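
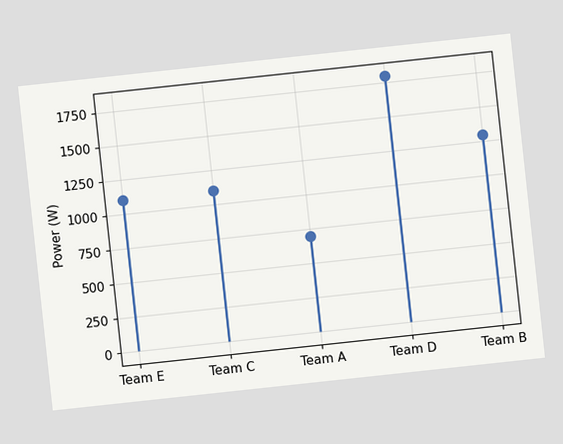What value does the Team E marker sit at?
The chart is tilted about 6° counter-clockwise. The Team E marker sits at 1100W.

1100W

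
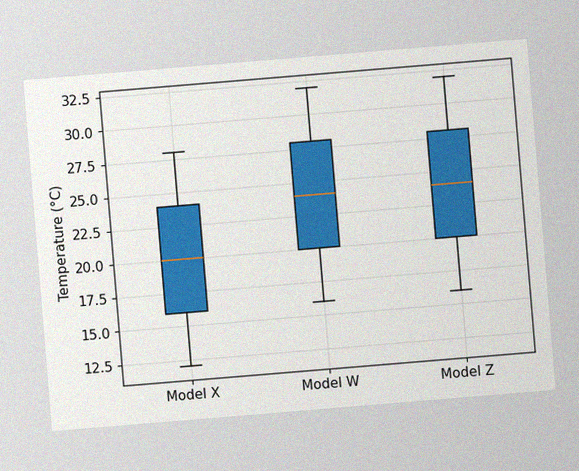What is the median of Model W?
The chart is tilted about 5° counter-clockwise, with some photo noise. The median line in the Model W box sits at 24°C.

24°C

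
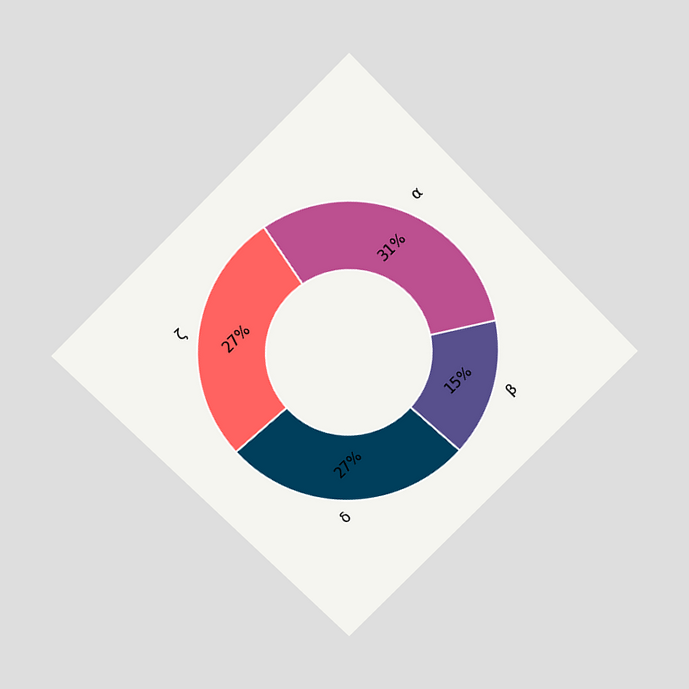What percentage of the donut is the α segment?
The chart is tilted about 45° counter-clockwise and viewed slightly from above. The α segment takes up 31% of the ring.

31%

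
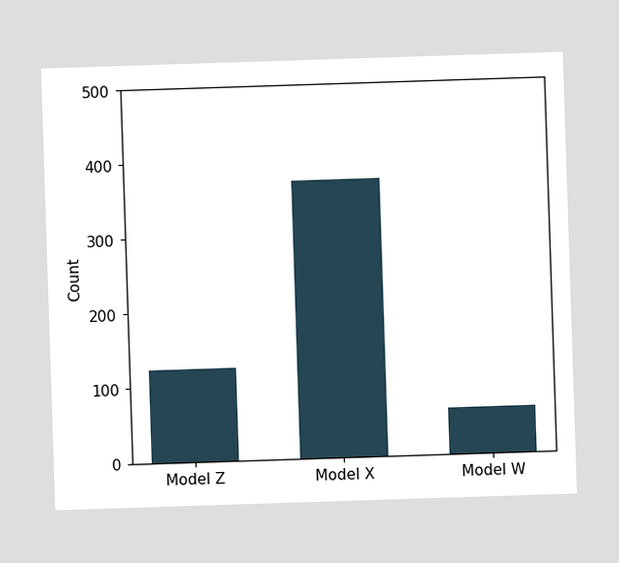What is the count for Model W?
Reading along the chart's y-axis, the Model W bar reaches 62.

62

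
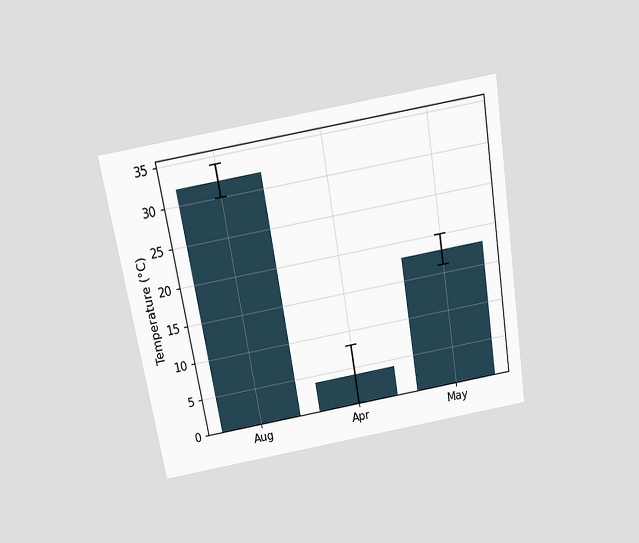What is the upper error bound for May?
The chart is tilted about 10° counter-clockwise and viewed slightly from above. The May bar's upper whisker reaches 20°C.

20°C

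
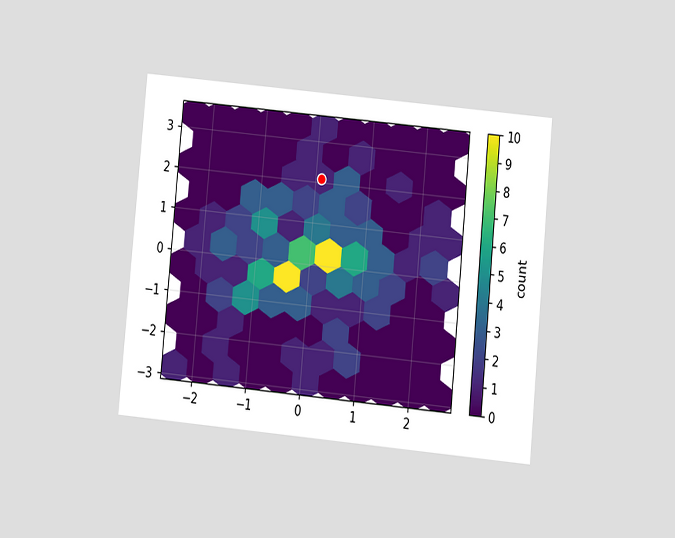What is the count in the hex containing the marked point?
The chart is tilted about 5° clockwise and viewed at a slight angle. The marked hex reads 1 on the colorbar.

1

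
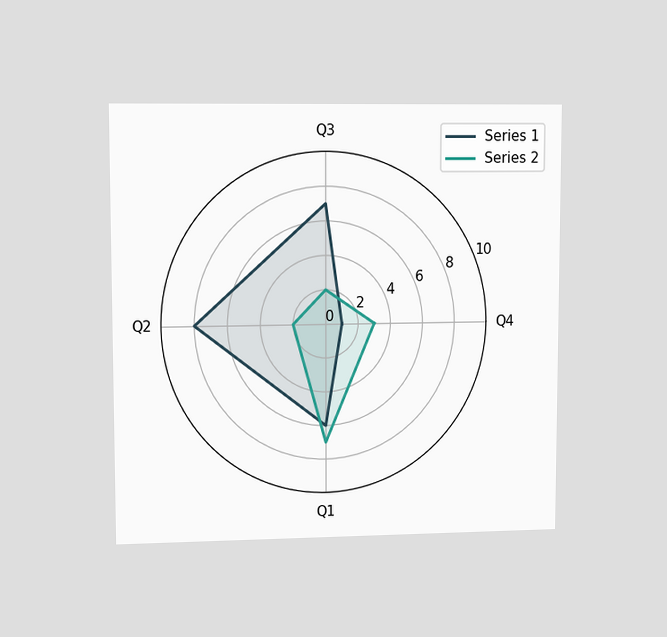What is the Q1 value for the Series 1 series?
6

The chart is viewed at a slight angle. On the Q1 axis, Series 1 reaches 6.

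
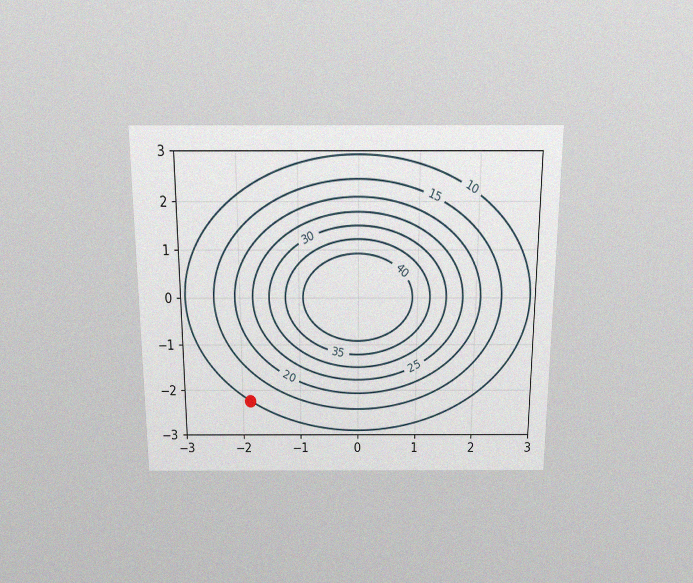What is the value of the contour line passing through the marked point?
The chart is viewed slightly from above, with some photo noise. The marked point sits on the contour labelled 10.

10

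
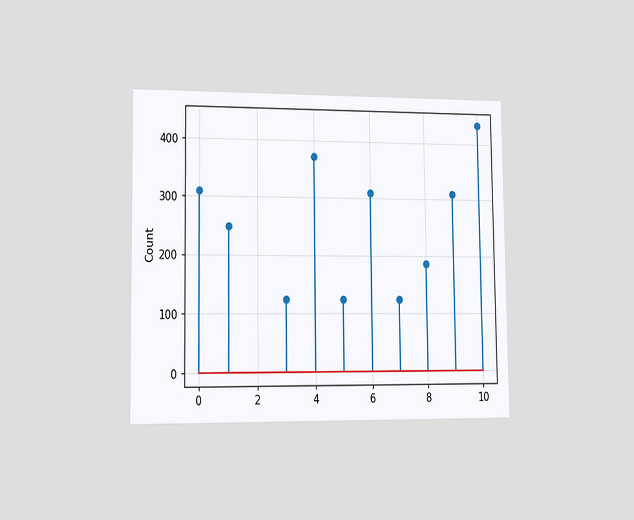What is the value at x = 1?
The chart is viewed slightly from the left. The stem at x=1 reaches 248.

248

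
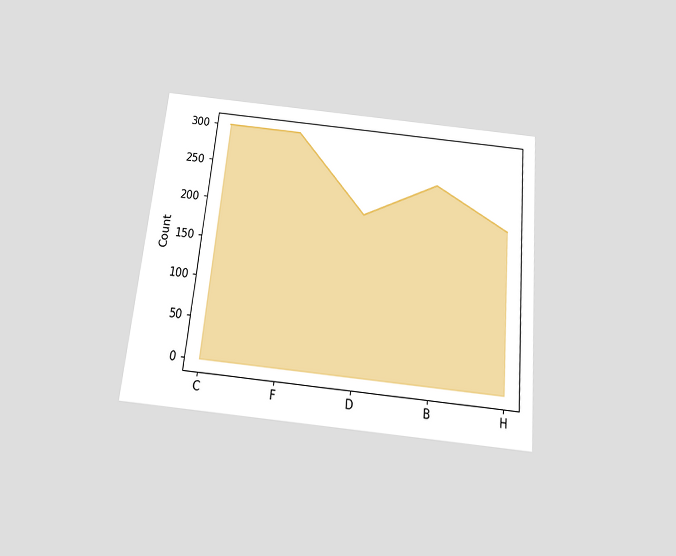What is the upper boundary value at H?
200

The chart is tilted about 6° clockwise and viewed slightly from below. At H the upper boundary is at 200.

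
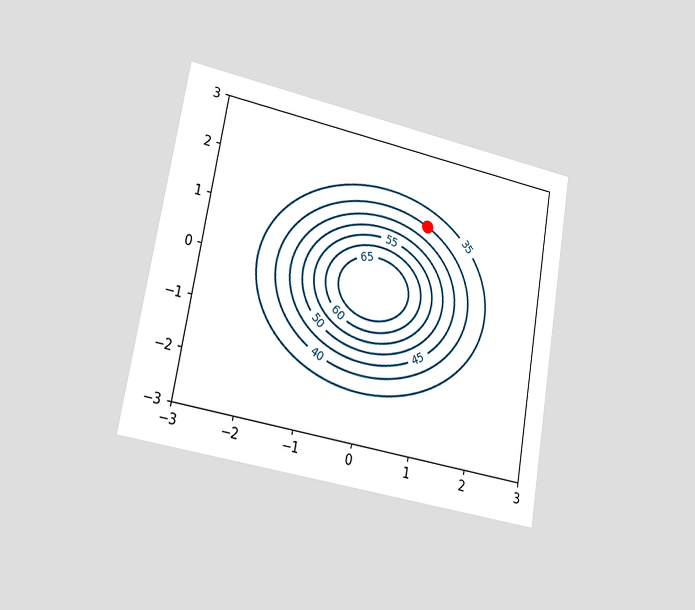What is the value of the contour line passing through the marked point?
The chart is tilted about 10° clockwise and viewed slightly from the left. The marked point sits on the contour labelled 40.

40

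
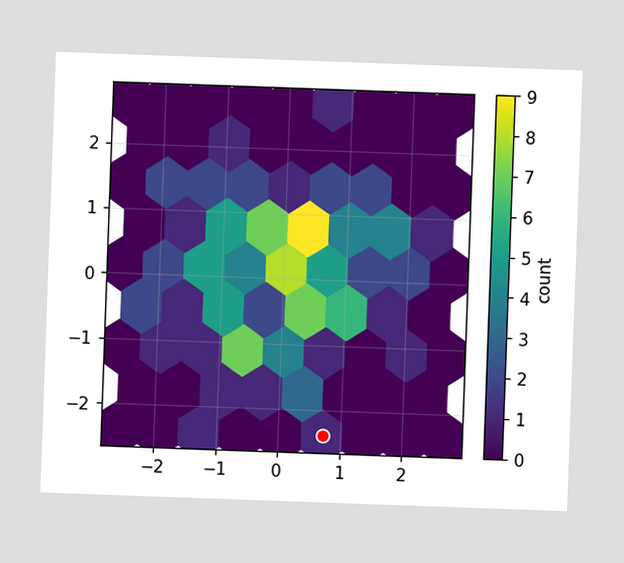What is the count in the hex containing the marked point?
The chart is tilted about 2° clockwise. The marked hex reads 1 on the colorbar.

1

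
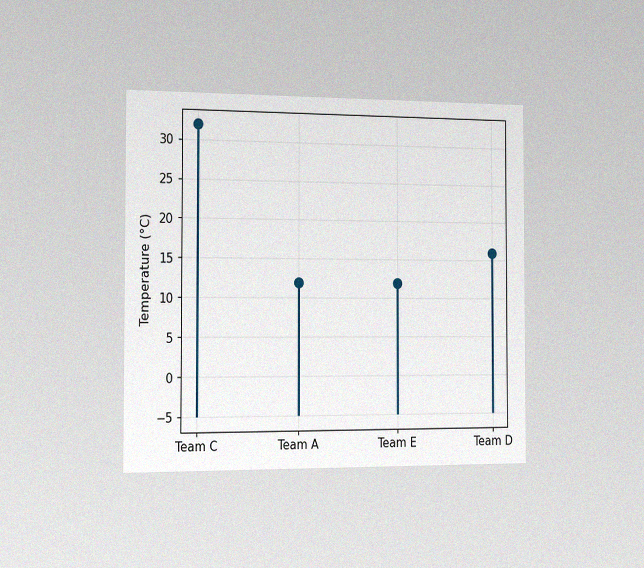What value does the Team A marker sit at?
The chart is viewed slightly from the left, with some photo noise. The Team A marker sits at 12°C.

12°C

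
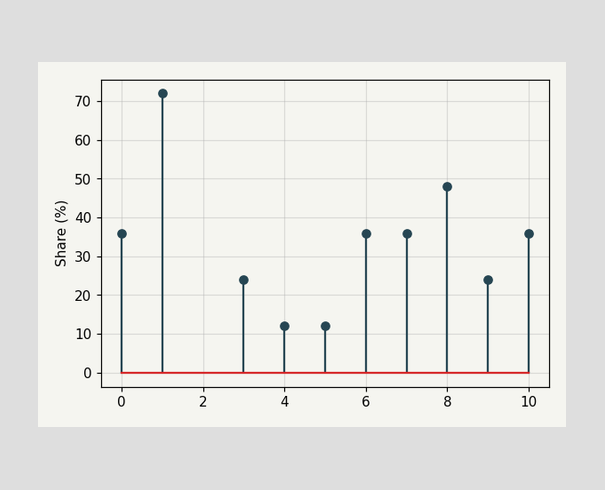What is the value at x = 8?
48%

The stem at x=8 reaches 48%.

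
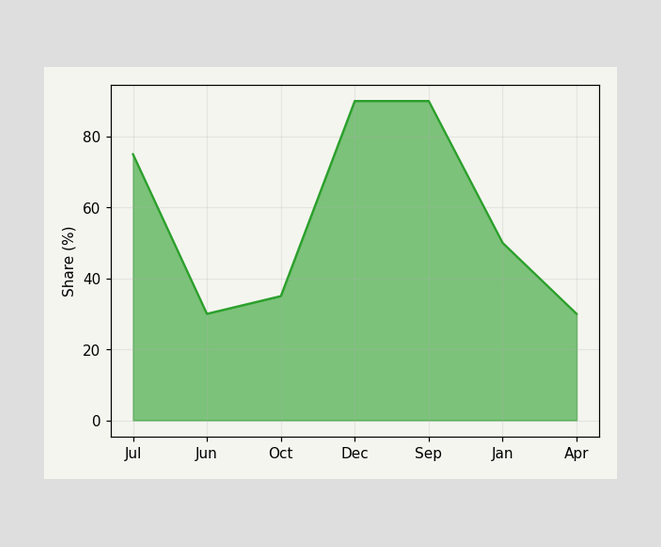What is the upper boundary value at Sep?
At Sep the upper boundary is at 90%.

90%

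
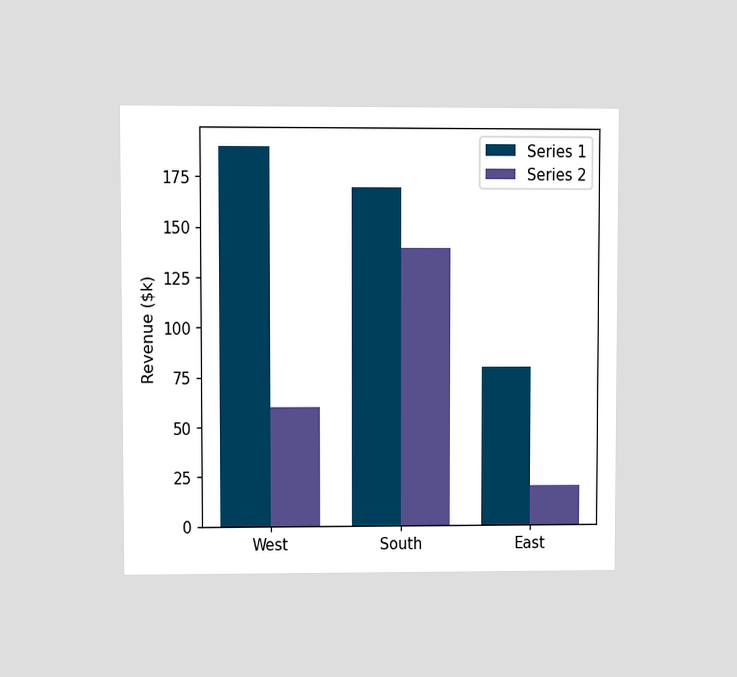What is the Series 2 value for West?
The chart is viewed at a slight angle. The Series 2 bar at West reaches $60k on the y-axis.

$60k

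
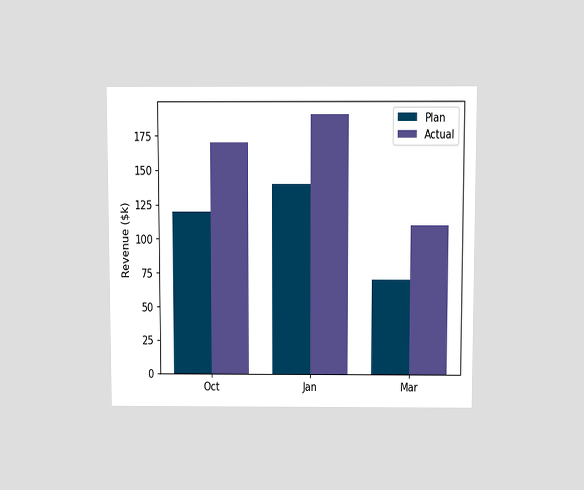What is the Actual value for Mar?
$110k

The chart is viewed slightly from above. The Actual bar at Mar reaches $110k on the y-axis.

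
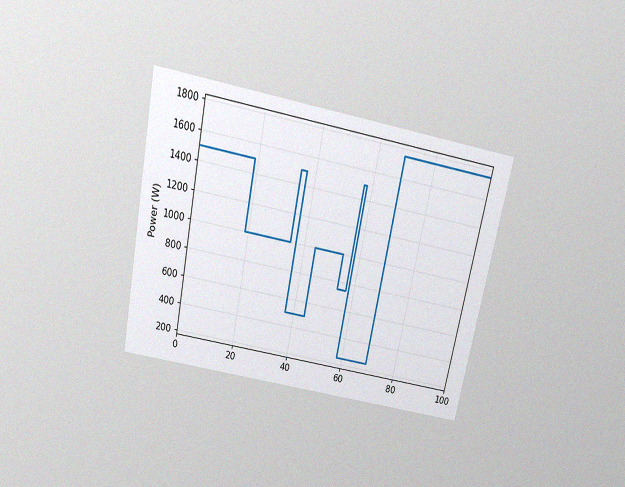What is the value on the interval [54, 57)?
The chart is tilted about 12° clockwise and viewed slightly from above, with some photo noise. On [54, 57) the step sits at 750W.

750W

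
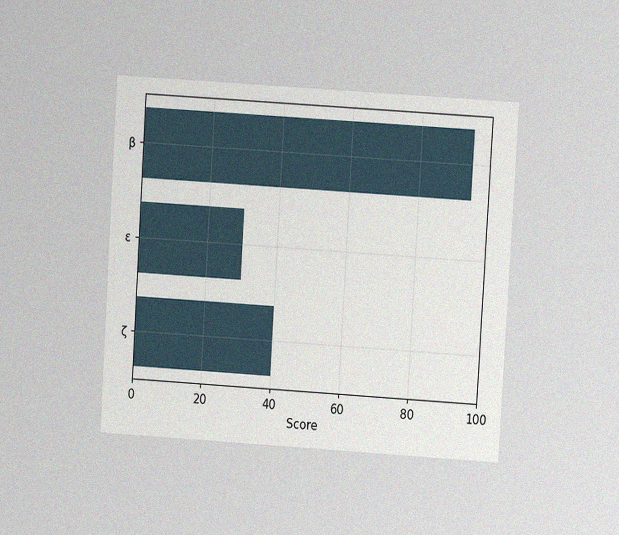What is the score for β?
The chart is tilted about 4° clockwise and viewed at a slight angle, with some photo noise. Reading along the chart's x-axis, the β bar reaches 95.

95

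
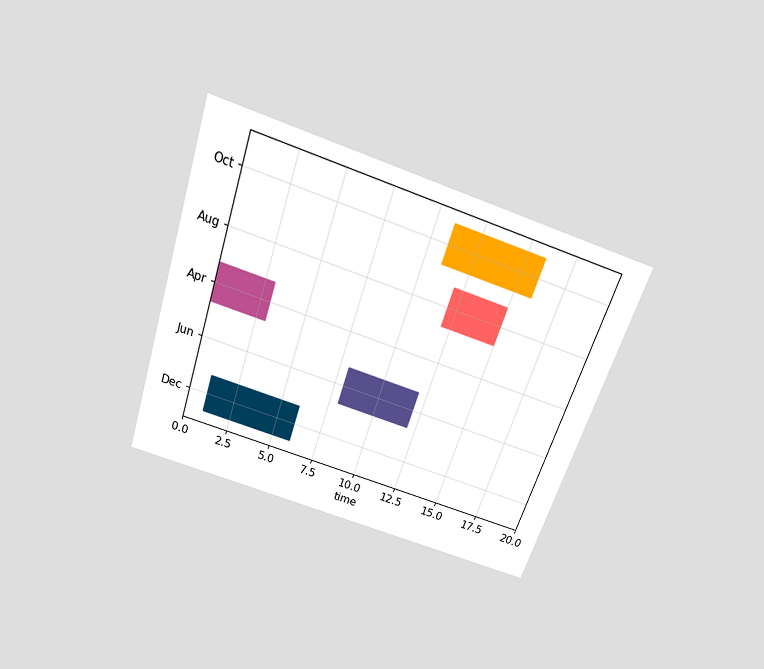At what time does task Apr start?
The chart is tilted about 19° clockwise and viewed slightly from above. The Apr bar begins at t=0.

0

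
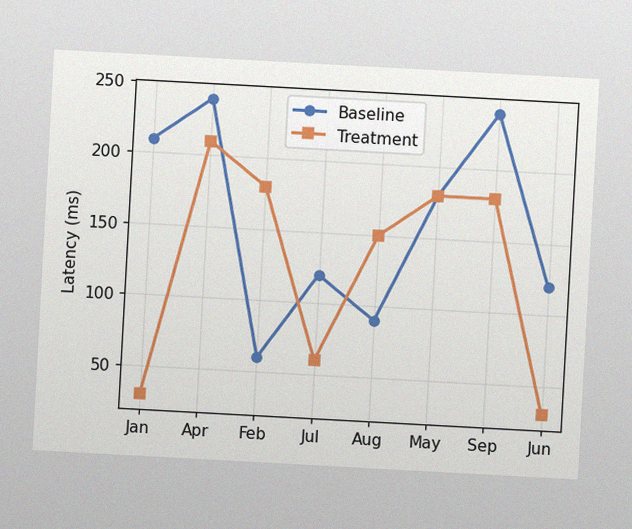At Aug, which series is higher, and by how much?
The chart is tilted about 3° clockwise, with some photo noise. At Aug, Treatment sits above the other line by 60ms.

Treatment, by 60ms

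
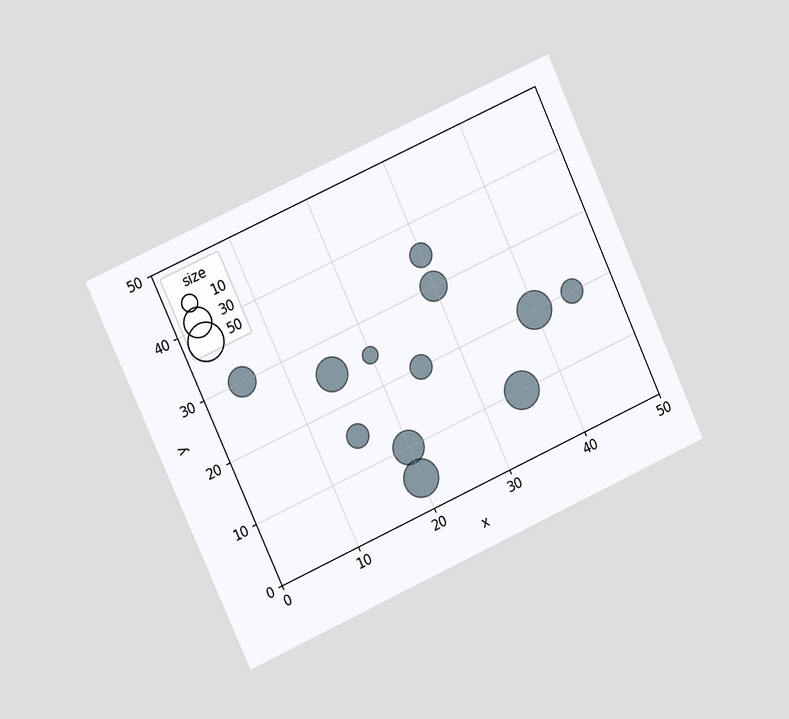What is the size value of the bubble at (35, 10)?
The chart is tilted about 24° counter-clockwise and viewed at a slight angle. Matching the bubble at (35, 10) against the size legend gives 50.

50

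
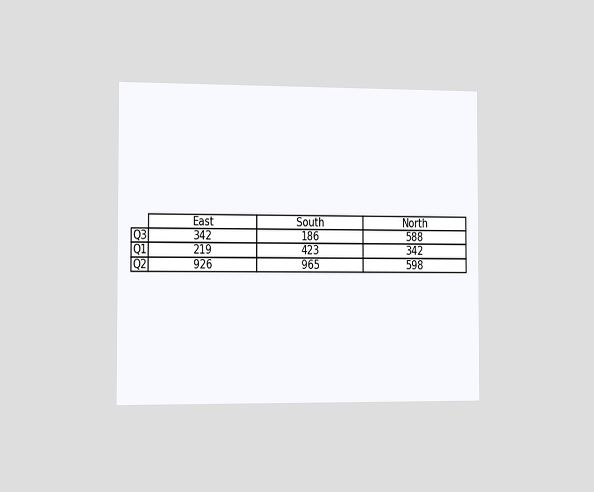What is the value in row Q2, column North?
The chart is viewed slightly from the left. The (Q2, North) cell reads 598.

598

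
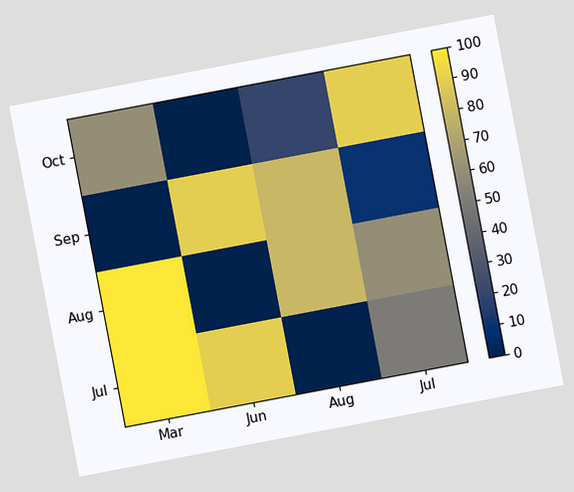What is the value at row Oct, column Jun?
The chart is tilted about 11° counter-clockwise. Matching cell (Oct, Jun) against the colorbar gives 0.

0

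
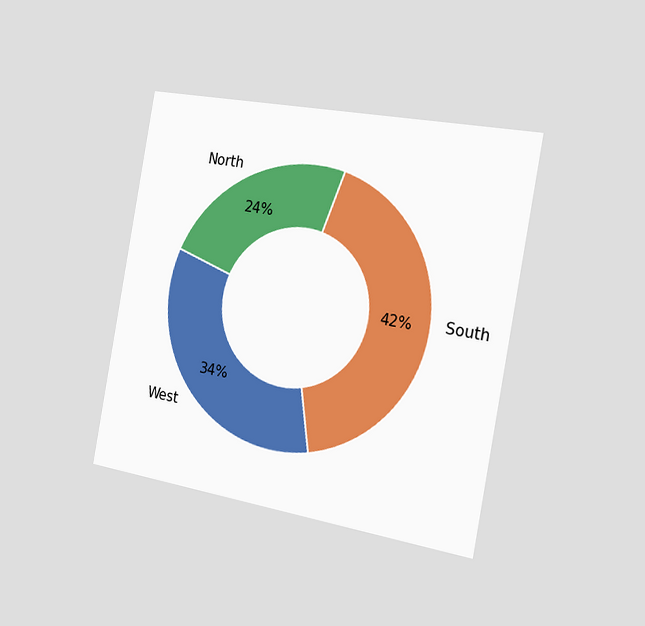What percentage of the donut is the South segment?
42%

The chart is tilted about 10° clockwise and viewed slightly from the right. The South segment takes up 42% of the ring.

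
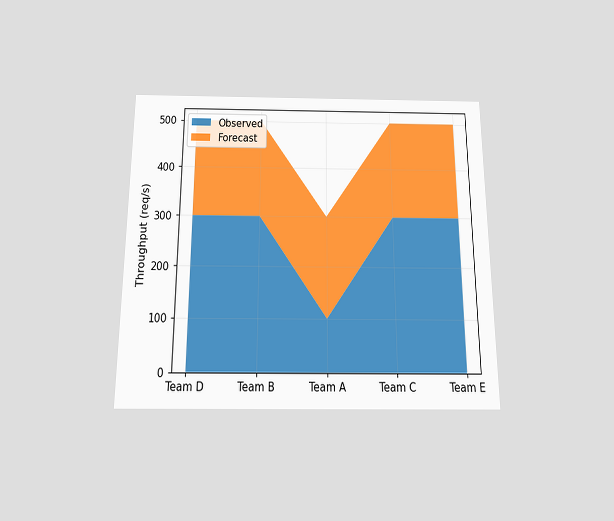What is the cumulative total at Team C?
500req/s

The chart is viewed slightly from below. The stacked total at Team C reaches 500req/s.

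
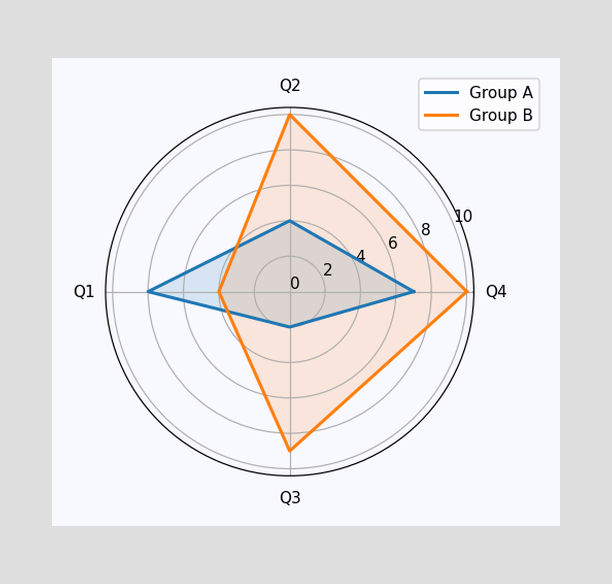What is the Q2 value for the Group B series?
10

On the Q2 axis, Group B reaches 10.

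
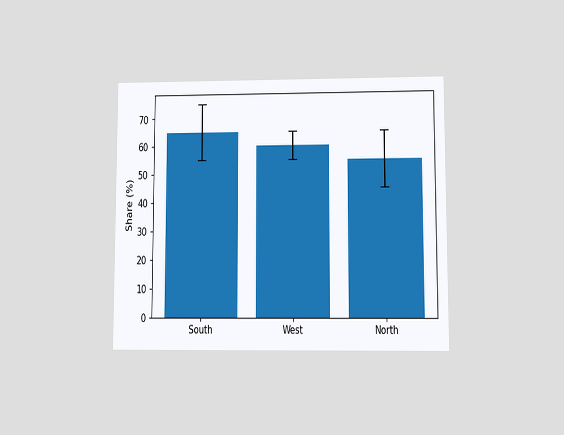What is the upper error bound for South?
75%

The chart is viewed at a slight angle. The South bar's upper whisker reaches 75%.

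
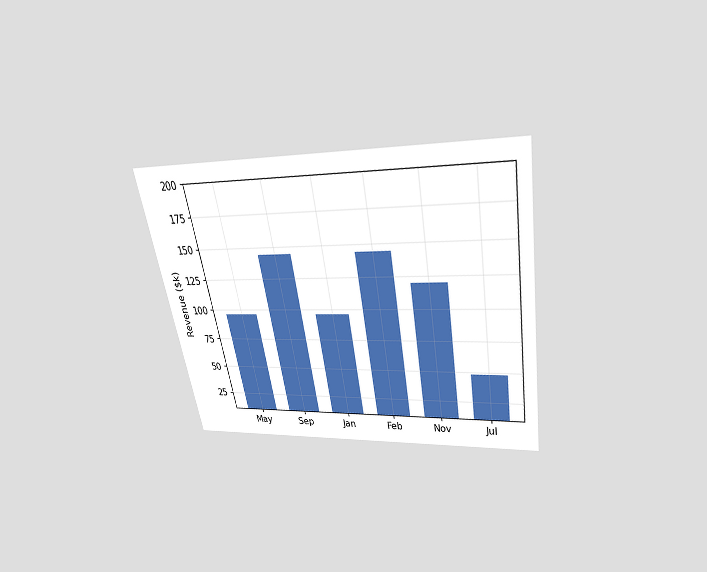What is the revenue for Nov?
$120k

The chart is tilted about 10° counter-clockwise and viewed slightly from above. Reading along the chart's y-axis, the Nov bar reaches $120k.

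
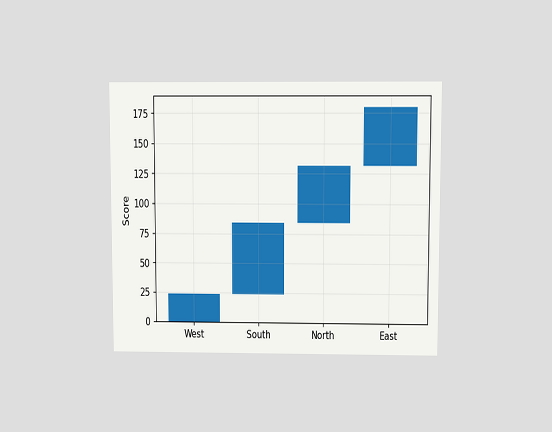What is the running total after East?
180

The chart is viewed slightly from above. After East the running total reaches 180.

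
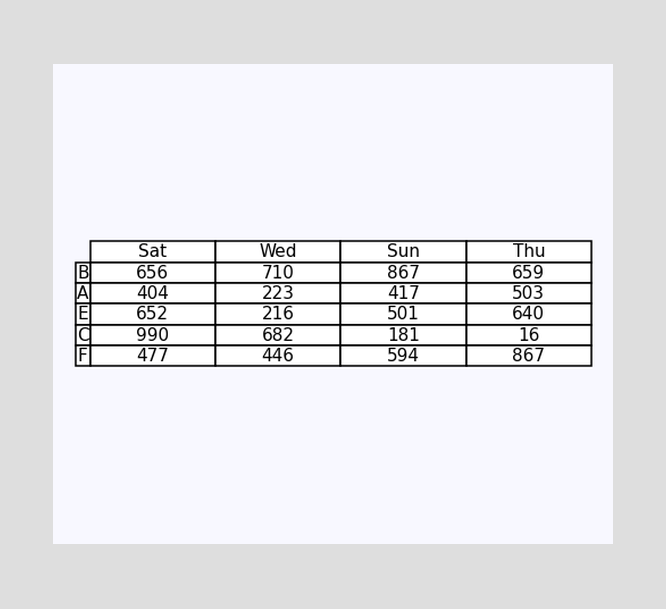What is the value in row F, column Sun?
594

The (F, Sun) cell reads 594.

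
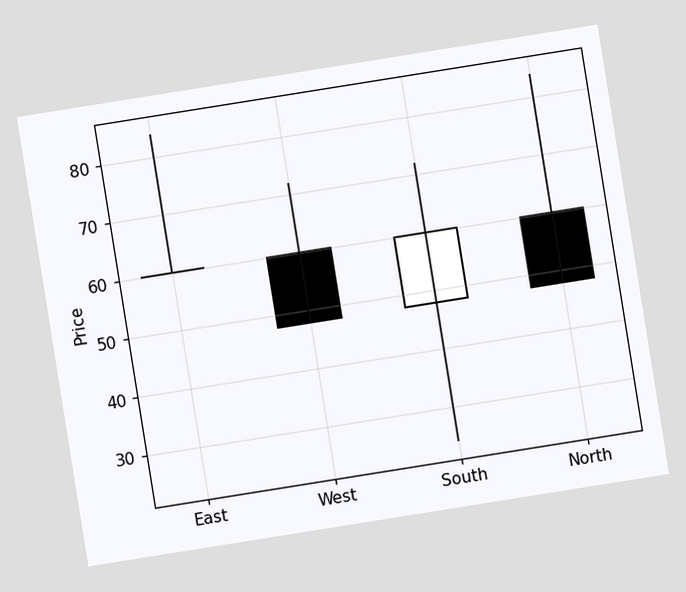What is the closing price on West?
48

The chart is tilted about 9° counter-clockwise. The West candle closes at 48.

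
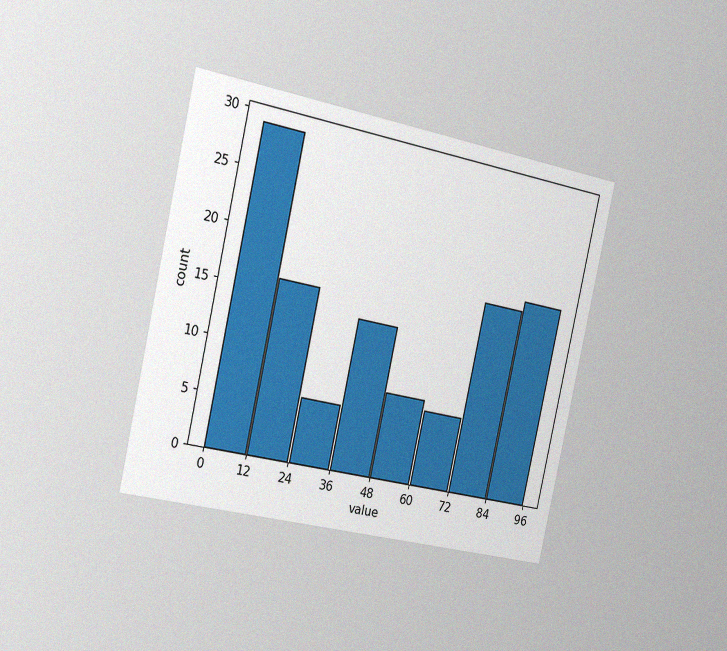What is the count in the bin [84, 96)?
19

The chart is tilted about 13° clockwise and viewed slightly from the left, with some photo noise. The [84, 96) bin has height 19.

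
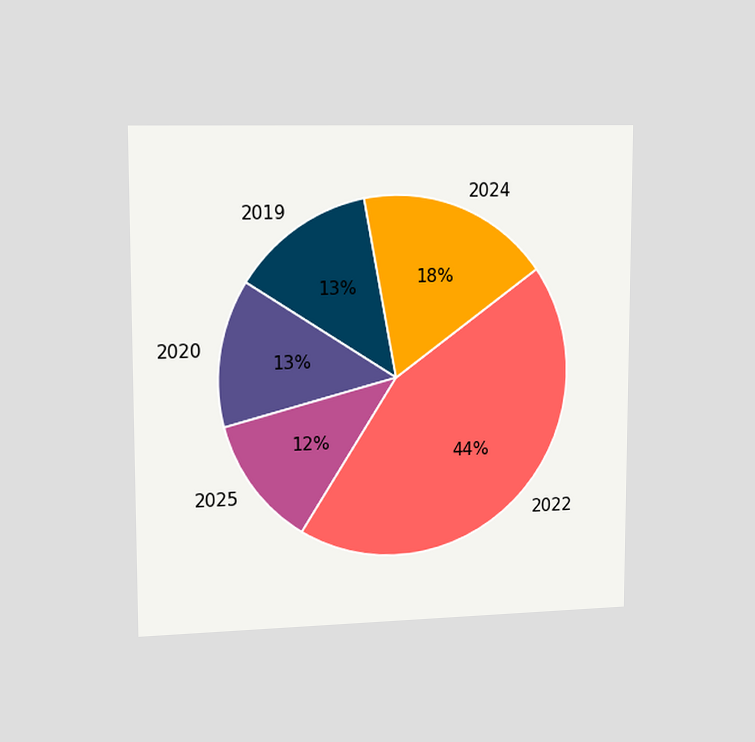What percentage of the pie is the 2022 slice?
44%

The chart is viewed slightly from the left. The 2022 slice takes up 44% of the pie.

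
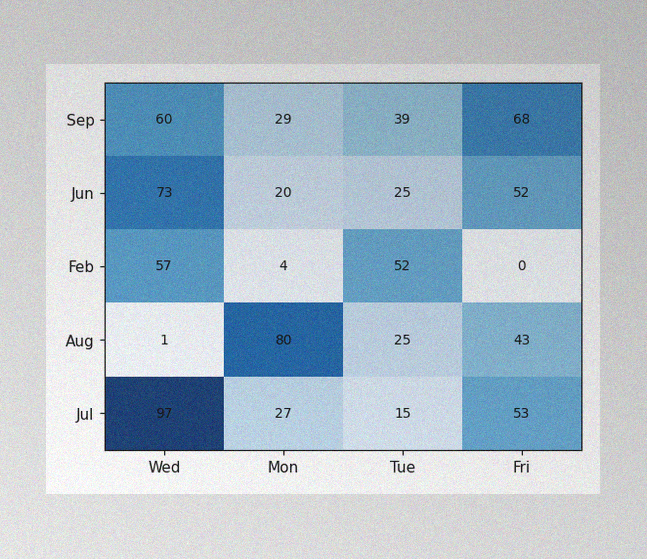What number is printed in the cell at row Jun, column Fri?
The image has some photo noise and uneven lighting. The (Jun, Fri) cell reads 52.

52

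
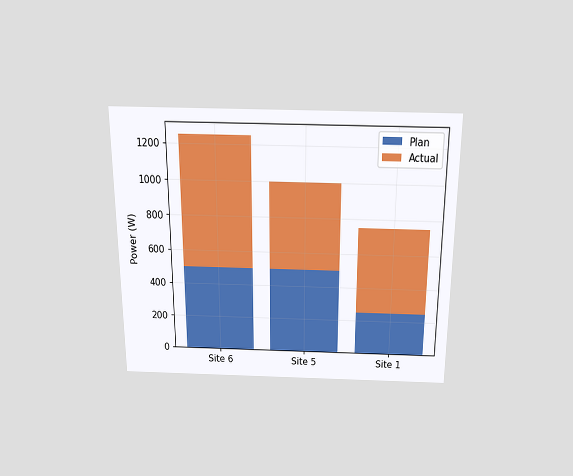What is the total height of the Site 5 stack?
The chart is viewed slightly from above. The Site 5 stack's top reaches 1000W on the y-axis.

1000W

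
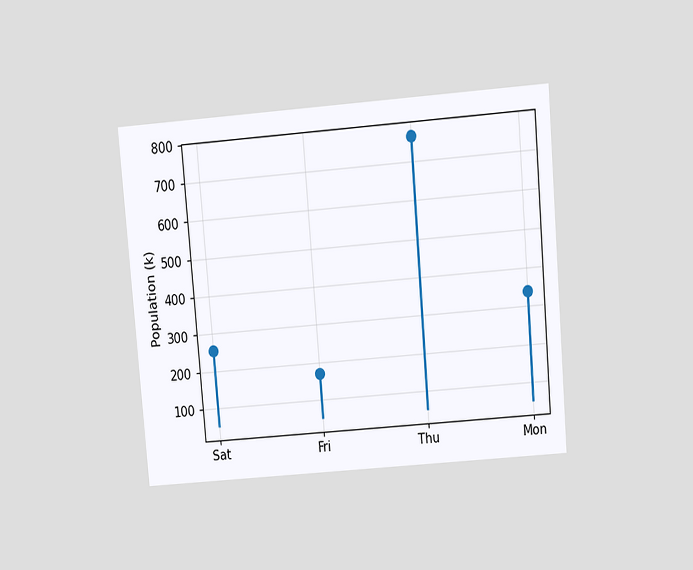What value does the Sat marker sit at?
255k

The chart is tilted about 5° counter-clockwise and viewed slightly from above. The Sat marker sits at 255k.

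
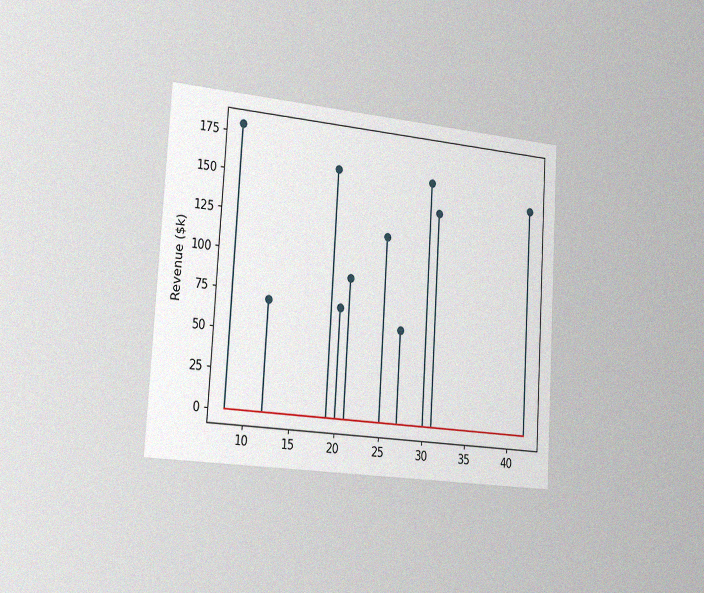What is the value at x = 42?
The chart is tilted about 4° clockwise and viewed slightly from the left, with some photo noise. The stem at x=42 reaches $150k.

$150k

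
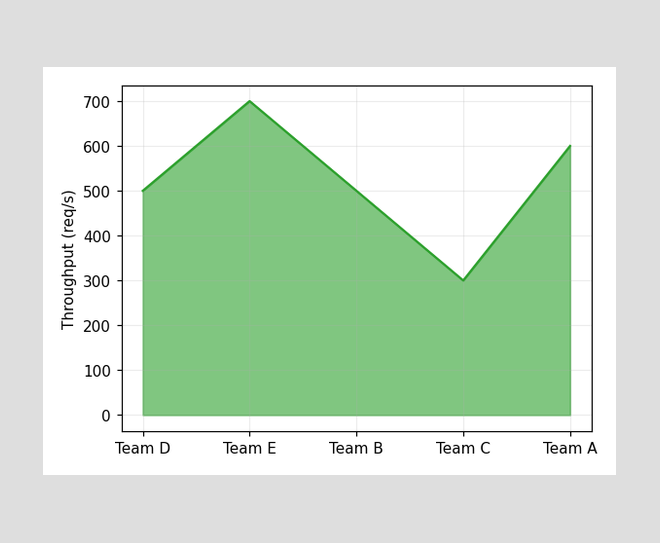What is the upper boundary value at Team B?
At Team B the upper boundary is at 500req/s.

500req/s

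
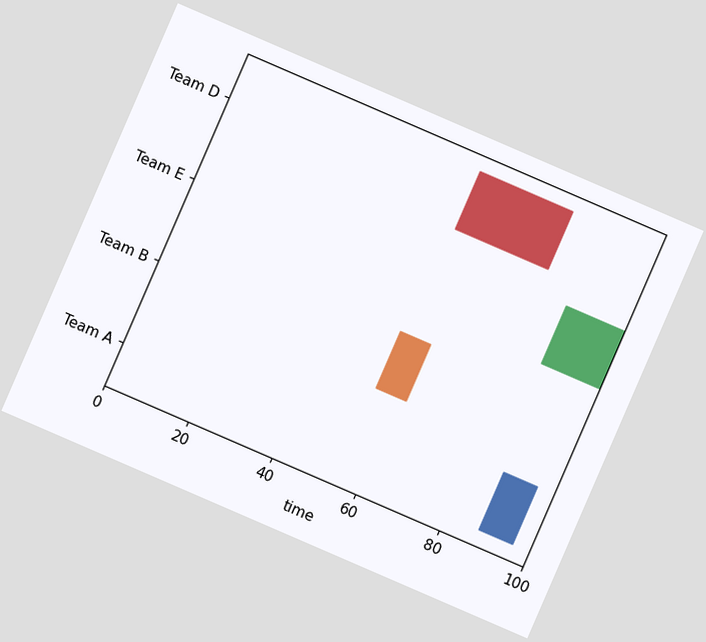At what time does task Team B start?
55

The chart is tilted about 23° clockwise. The Team B bar begins at t=55.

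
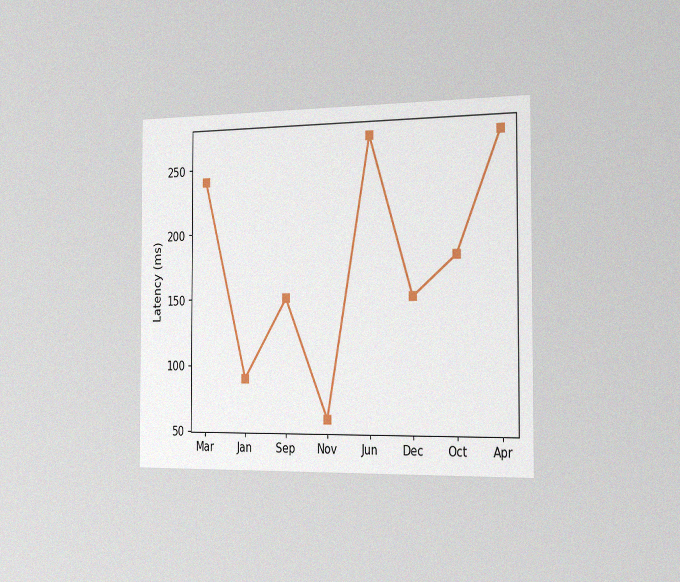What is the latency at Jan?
The chart is viewed slightly from the right, with some photo noise. At Jan, the line is at 90ms.

90ms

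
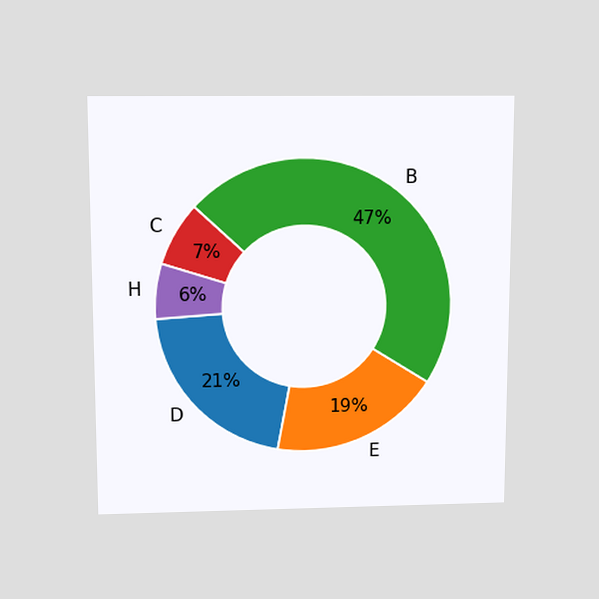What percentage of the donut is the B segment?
47%

The chart is viewed slightly from above. The B segment takes up 47% of the ring.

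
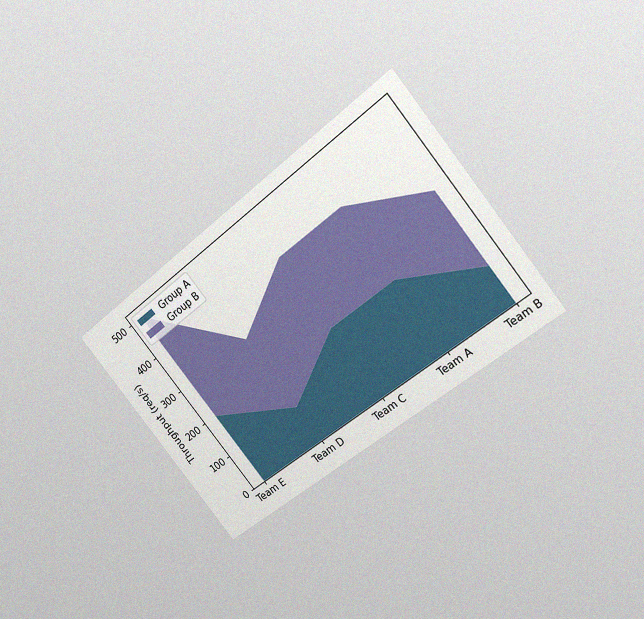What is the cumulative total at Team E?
500req/s

The chart is tilted about 39° counter-clockwise and viewed at a slight angle, with some photo noise. The stacked total at Team E reaches 500req/s.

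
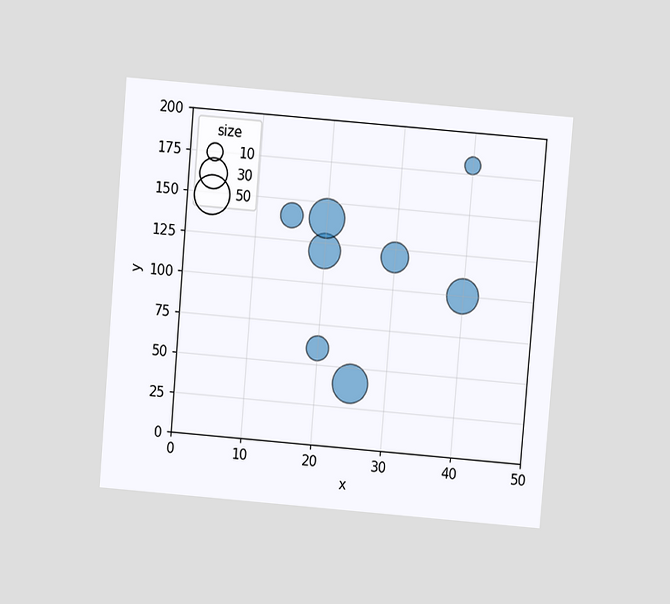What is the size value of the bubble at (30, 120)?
The chart is tilted about 5° clockwise and viewed at a slight angle. Matching the bubble at (30, 120) against the size legend gives 30.

30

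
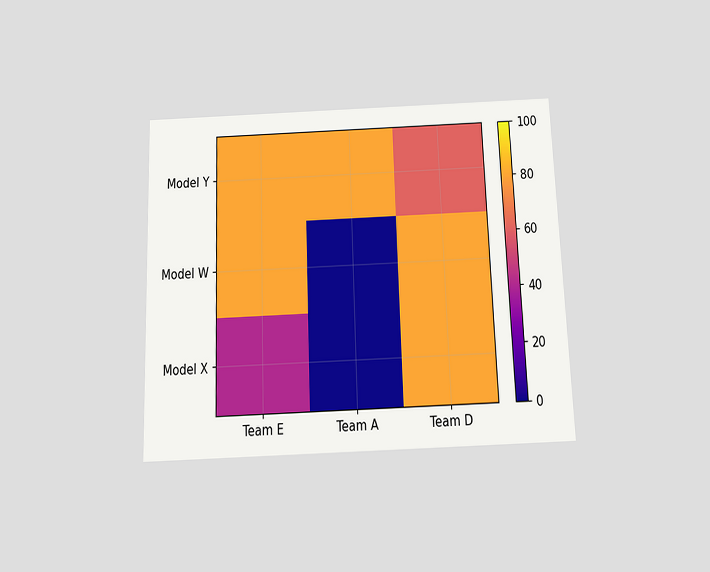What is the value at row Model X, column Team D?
80

The chart is tilted about 2° counter-clockwise and viewed slightly from below. Matching cell (Model X, Team D) against the colorbar gives 80.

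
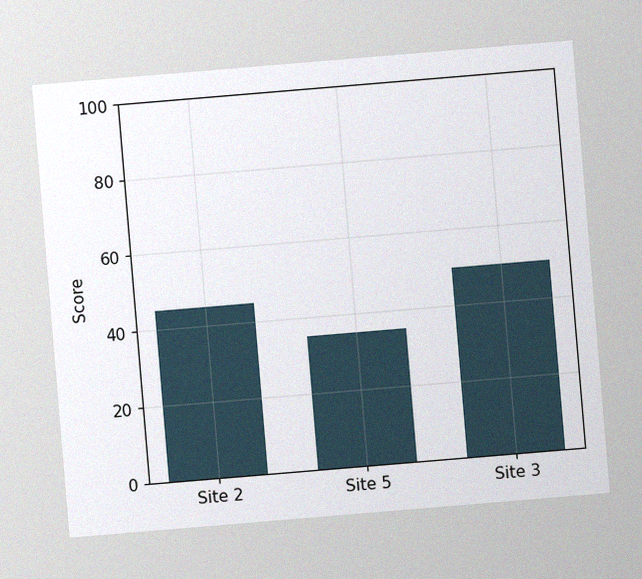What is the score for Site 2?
45

The chart is tilted about 5° counter-clockwise, with some photo noise. Reading along the chart's y-axis, the Site 2 bar reaches 45.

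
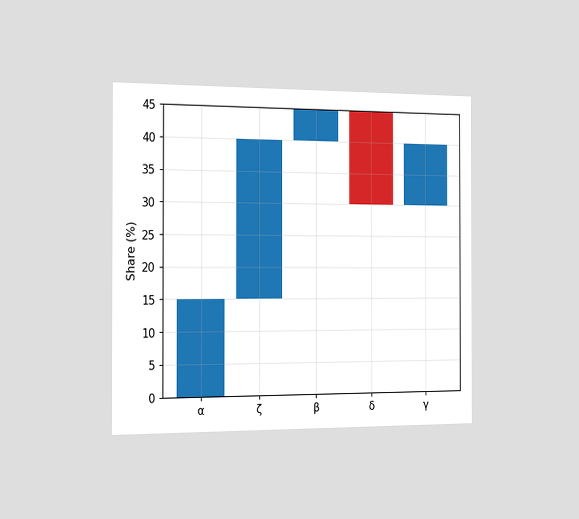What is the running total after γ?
The chart is viewed slightly from the left. After γ the running total reaches 40%.

40%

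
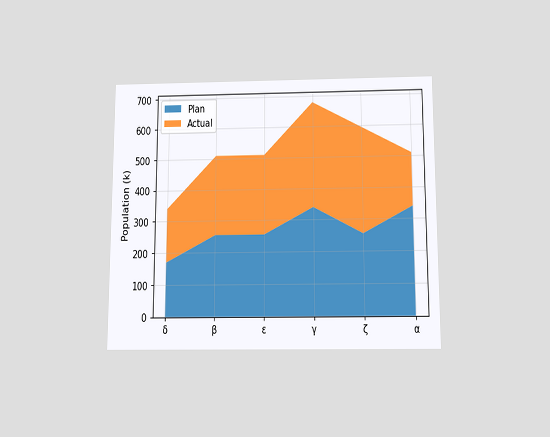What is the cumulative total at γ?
680k

The chart is viewed slightly from below. The stacked total at γ reaches 680k.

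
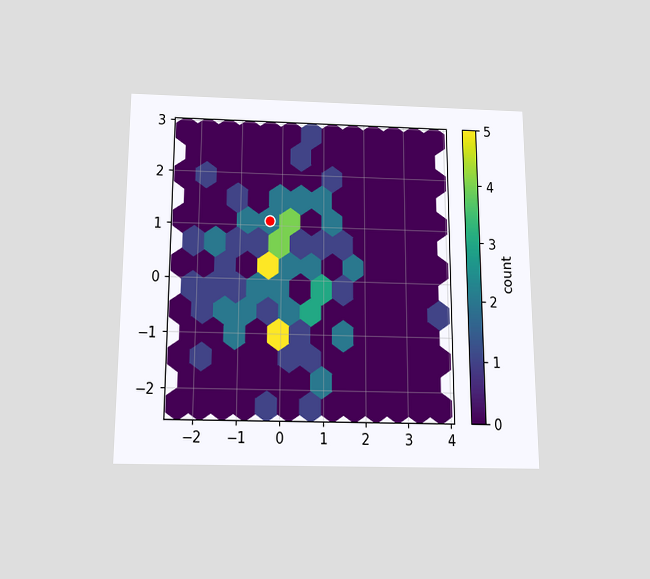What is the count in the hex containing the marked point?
2

The chart is viewed slightly from below. The marked hex reads 2 on the colorbar.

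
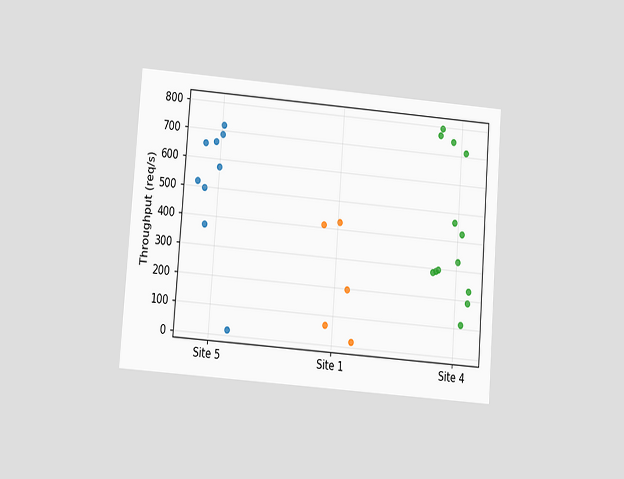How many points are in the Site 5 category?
9

The chart is tilted about 4° clockwise and viewed at a slight angle. Counting the markers in the Site 5 column gives 9.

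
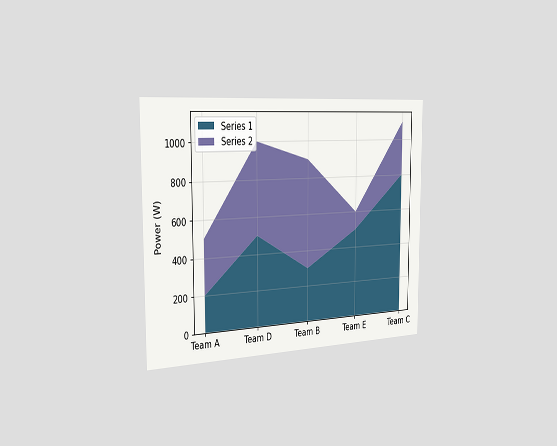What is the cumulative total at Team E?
The chart is viewed slightly from the left. The stacked total at Team E reaches 600W.

600W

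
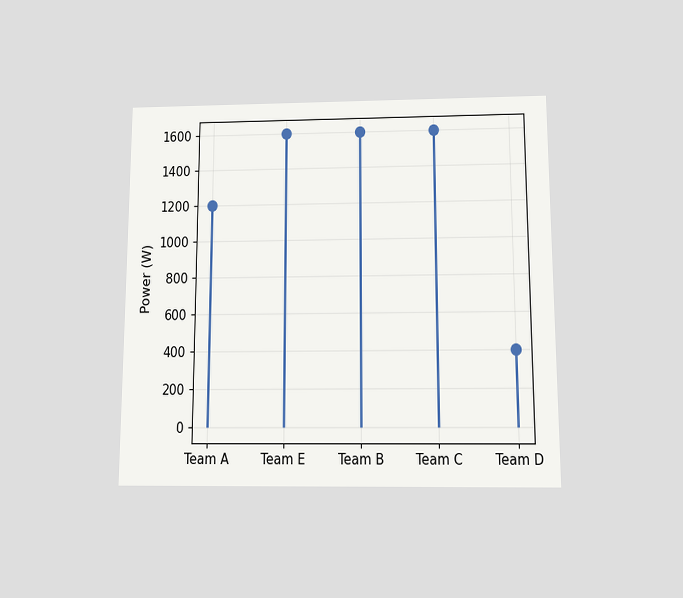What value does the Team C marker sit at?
1600W

The chart is viewed slightly from below. The Team C marker sits at 1600W.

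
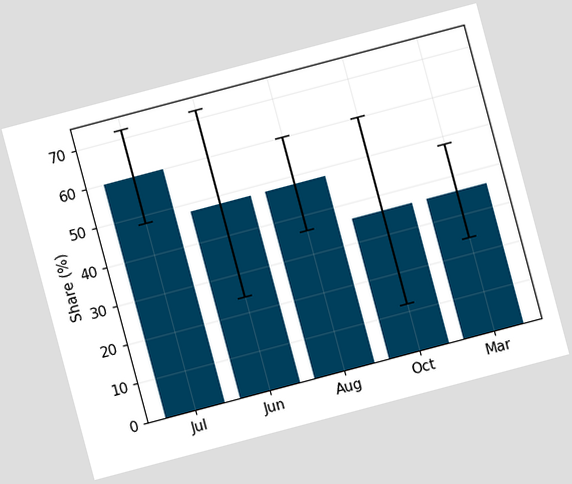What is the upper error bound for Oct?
The chart is tilted about 15° counter-clockwise. The Oct bar's upper whisker reaches 60%.

60%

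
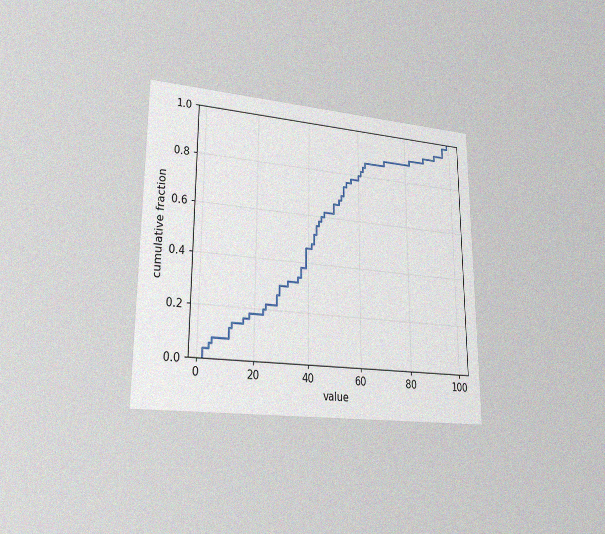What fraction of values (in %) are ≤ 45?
The chart is viewed at a slight angle, with some photo noise. At x=45 the ECDF step is at 60%.

60%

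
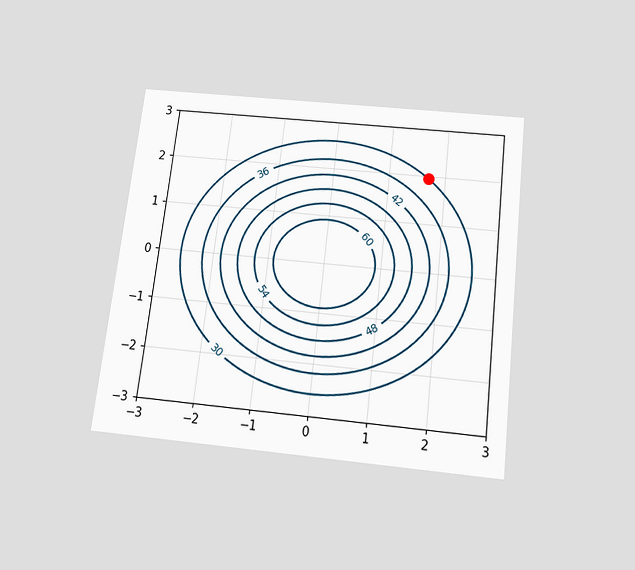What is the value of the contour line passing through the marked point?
30

The chart is tilted about 7° clockwise and viewed slightly from below. The marked point sits on the contour labelled 30.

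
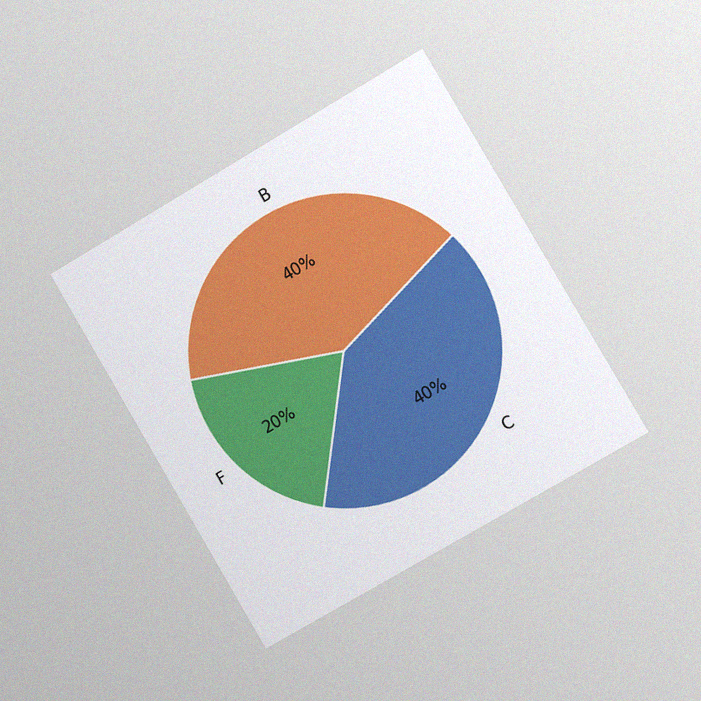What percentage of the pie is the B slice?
The chart is tilted about 30° counter-clockwise and viewed slightly from the right, with some photo noise. The B slice takes up 40% of the pie.

40%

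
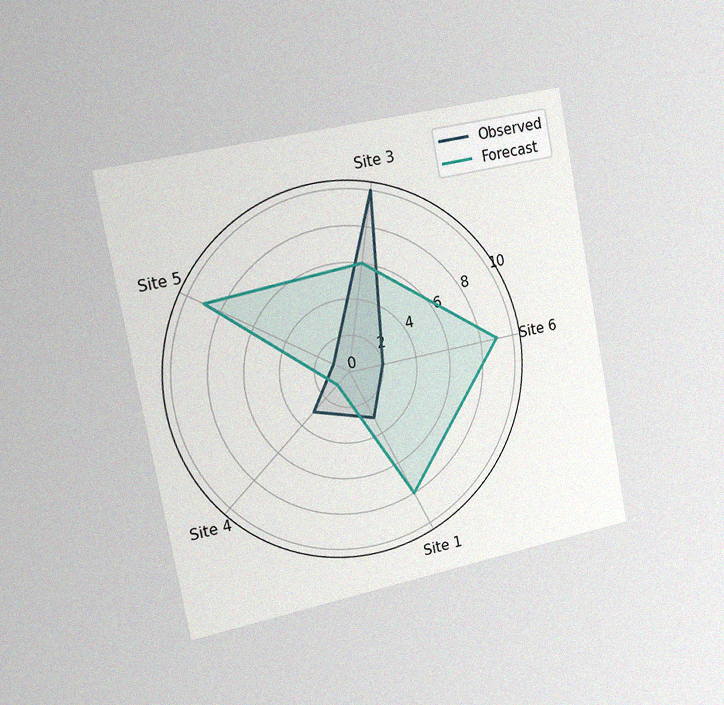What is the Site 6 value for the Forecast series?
9

The chart is tilted about 11° counter-clockwise and viewed slightly from the left, with some photo noise. On the Site 6 axis, Forecast reaches 9.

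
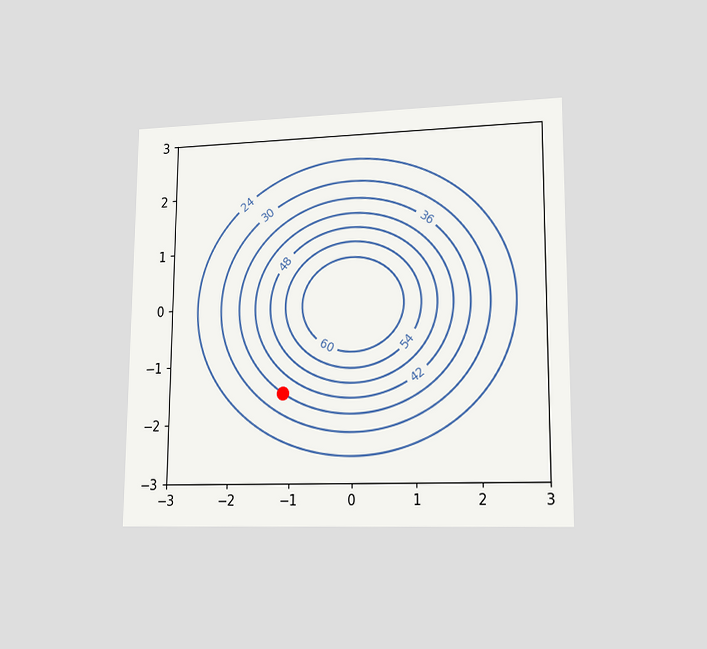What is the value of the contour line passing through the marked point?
36

The chart is viewed at a slight angle. The marked point sits on the contour labelled 36.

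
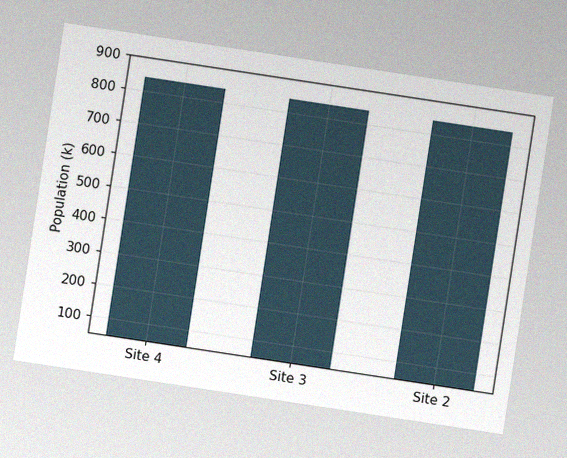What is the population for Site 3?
840k

The chart is tilted about 9° clockwise, with some photo noise. Reading along the chart's y-axis, the Site 3 bar reaches 840k.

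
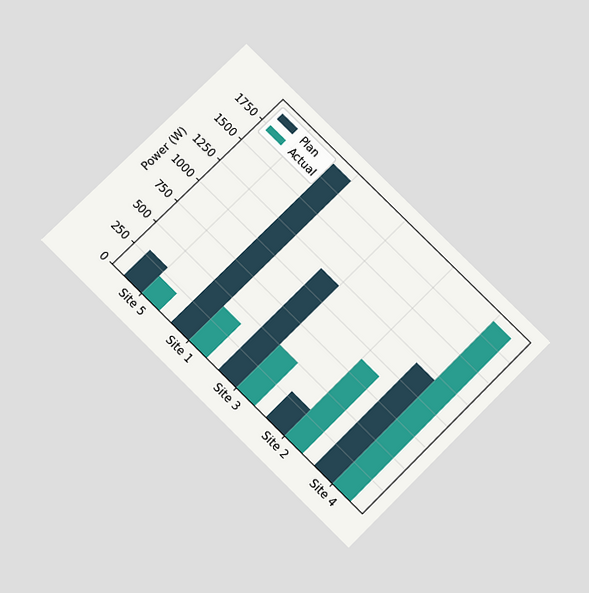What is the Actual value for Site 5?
The chart is tilted about 45° clockwise and viewed slightly from below. The Actual bar at Site 5 reaches 200W on the y-axis.

200W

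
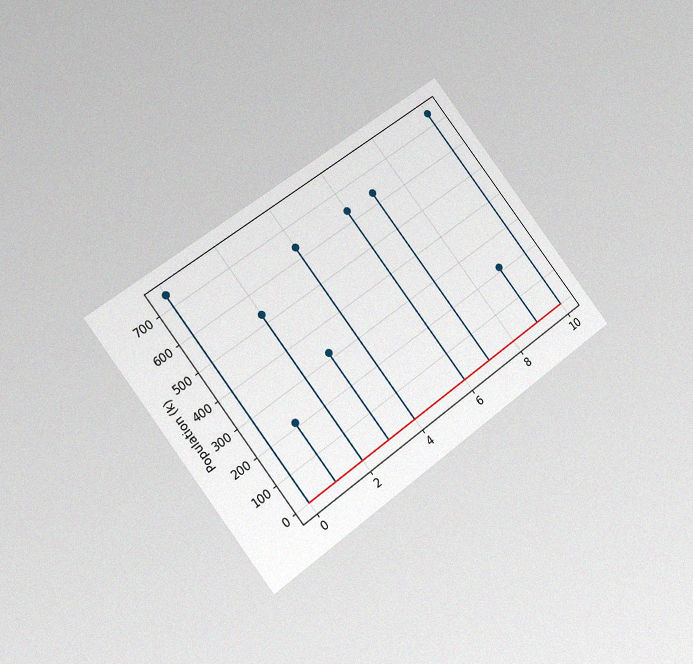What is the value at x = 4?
The chart is tilted about 37° counter-clockwise and viewed at a slight angle, with some photo noise. The stem at x=4 reaches 636k.

636k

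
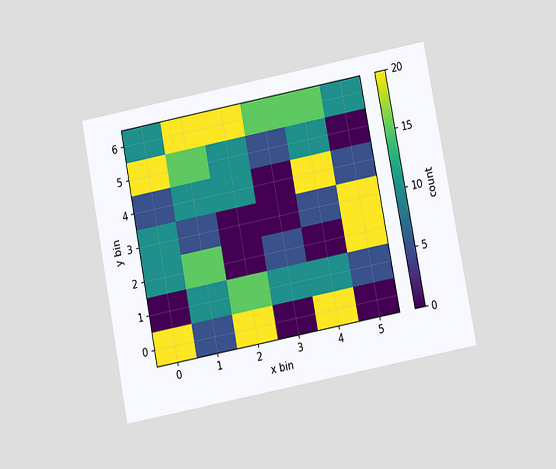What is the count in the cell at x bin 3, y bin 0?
0

The chart is tilted about 11° counter-clockwise and viewed at a slight angle. Matching the cell (3, 0) against the colorbar gives 0.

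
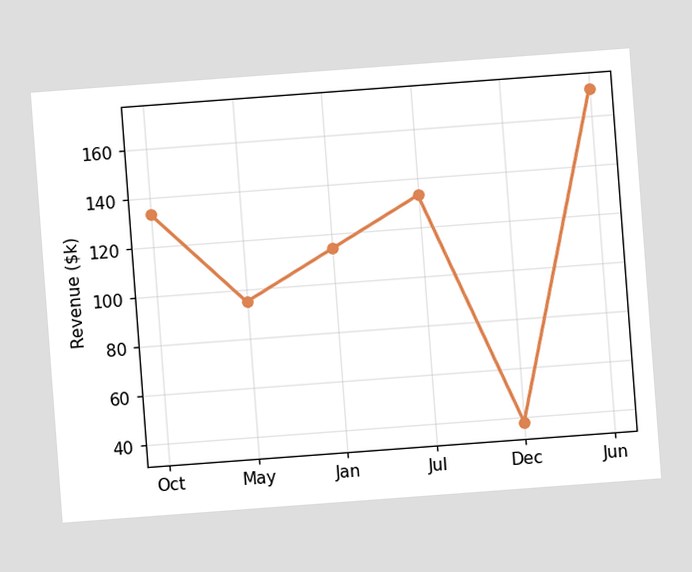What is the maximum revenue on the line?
The chart is tilted about 4° counter-clockwise. The highest point is at Jun, and reading across to the y-axis gives $171k.

$171k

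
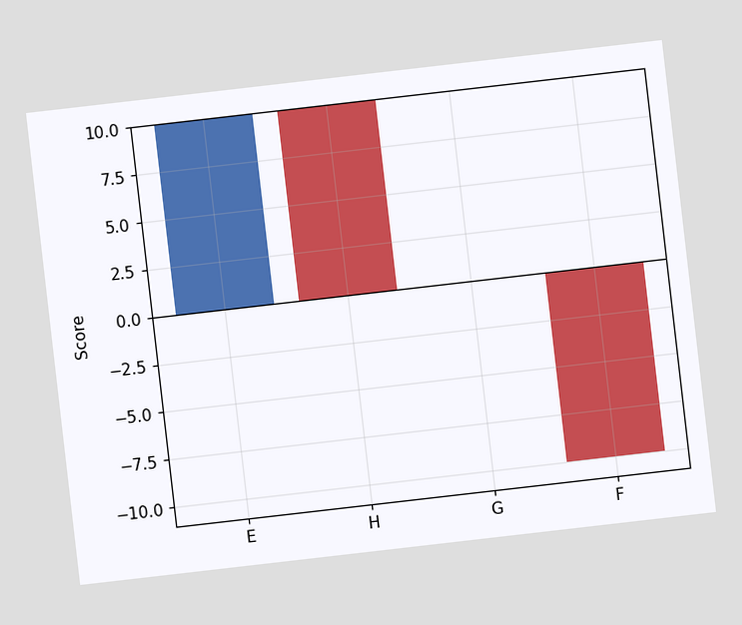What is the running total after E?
The chart is tilted about 7° counter-clockwise. After E the running total reaches 10.

10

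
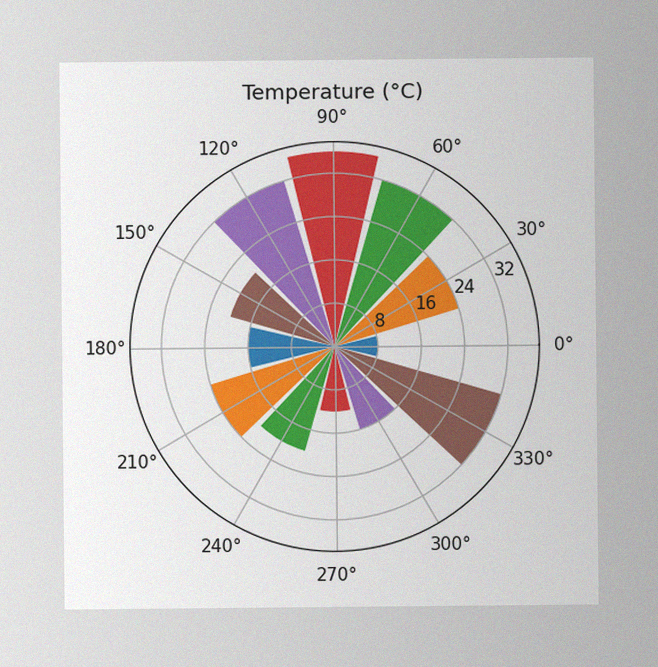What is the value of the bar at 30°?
The image has some photo noise and uneven lighting. The bar at 30° reaches 24°C on the radial axis.

24°C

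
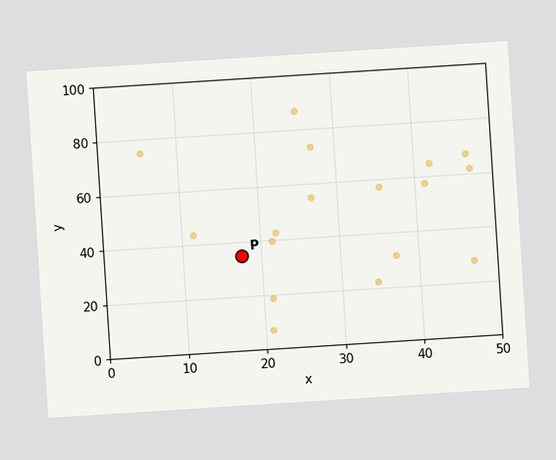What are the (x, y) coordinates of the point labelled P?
The chart is tilted about 4° counter-clockwise. Following the gridlines from P to each axis, P sits at (17.5, 35).

(17.5, 35)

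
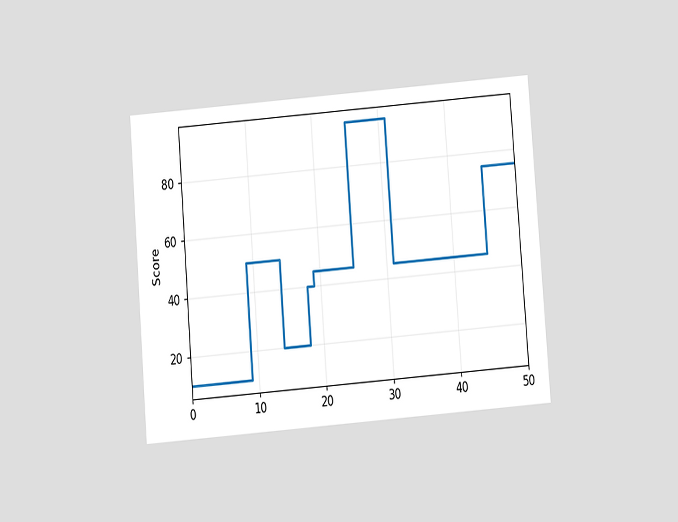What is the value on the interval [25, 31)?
95

The chart is tilted about 5° counter-clockwise and viewed slightly from below. On [25, 31) the step sits at 95.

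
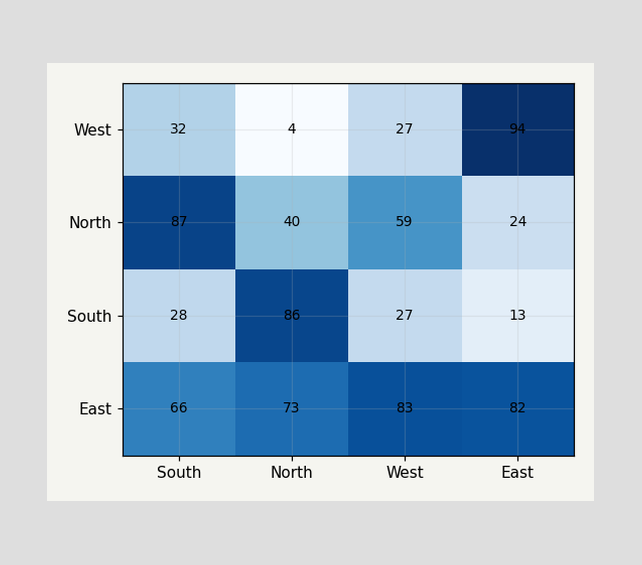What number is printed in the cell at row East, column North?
The (East, North) cell reads 73.

73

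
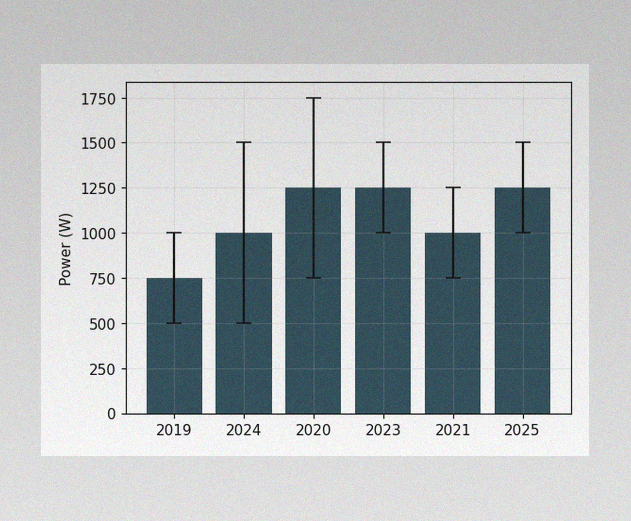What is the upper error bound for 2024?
1500W

The image has some photo noise and uneven lighting. The 2024 bar's upper whisker reaches 1500W.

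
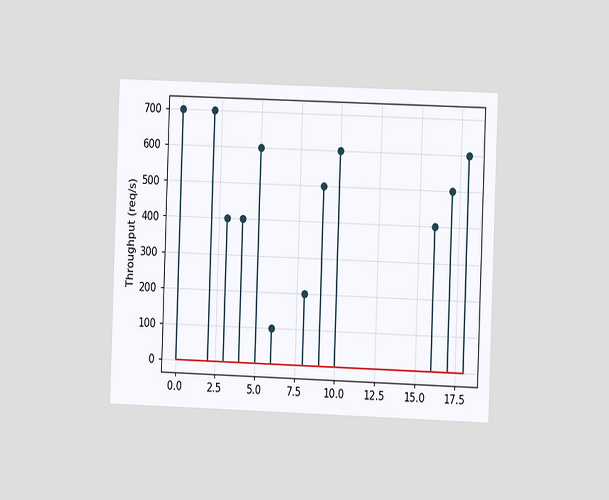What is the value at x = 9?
The chart is tilted about 2° clockwise and viewed at a slight angle. The stem at x=9 reaches 500req/s.

500req/s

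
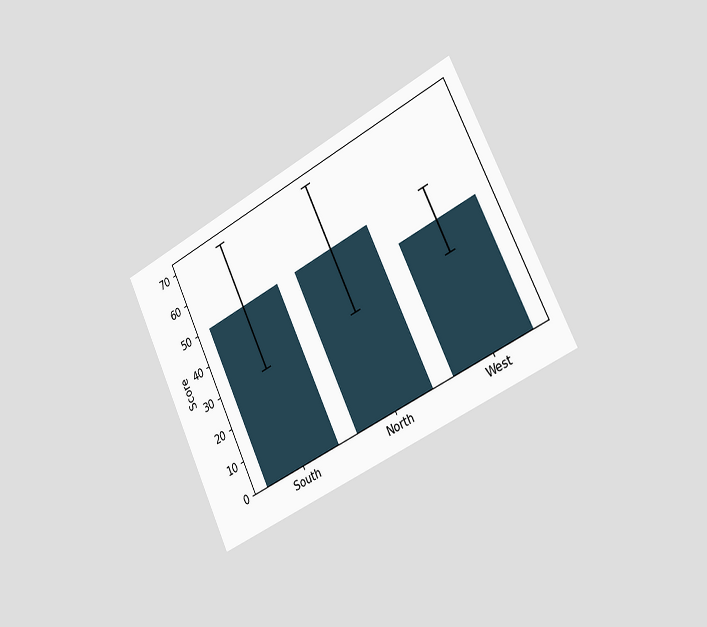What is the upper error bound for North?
70

The chart is tilted about 26° counter-clockwise and viewed slightly from the right. The North bar's upper whisker reaches 70.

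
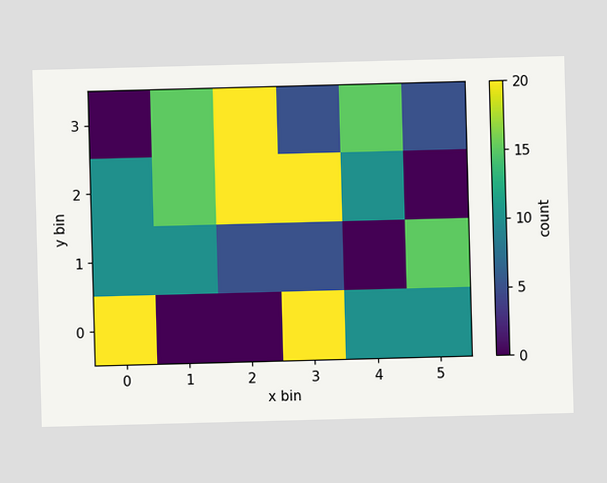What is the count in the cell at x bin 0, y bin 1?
Matching the cell (0, 1) against the colorbar gives 10.

10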